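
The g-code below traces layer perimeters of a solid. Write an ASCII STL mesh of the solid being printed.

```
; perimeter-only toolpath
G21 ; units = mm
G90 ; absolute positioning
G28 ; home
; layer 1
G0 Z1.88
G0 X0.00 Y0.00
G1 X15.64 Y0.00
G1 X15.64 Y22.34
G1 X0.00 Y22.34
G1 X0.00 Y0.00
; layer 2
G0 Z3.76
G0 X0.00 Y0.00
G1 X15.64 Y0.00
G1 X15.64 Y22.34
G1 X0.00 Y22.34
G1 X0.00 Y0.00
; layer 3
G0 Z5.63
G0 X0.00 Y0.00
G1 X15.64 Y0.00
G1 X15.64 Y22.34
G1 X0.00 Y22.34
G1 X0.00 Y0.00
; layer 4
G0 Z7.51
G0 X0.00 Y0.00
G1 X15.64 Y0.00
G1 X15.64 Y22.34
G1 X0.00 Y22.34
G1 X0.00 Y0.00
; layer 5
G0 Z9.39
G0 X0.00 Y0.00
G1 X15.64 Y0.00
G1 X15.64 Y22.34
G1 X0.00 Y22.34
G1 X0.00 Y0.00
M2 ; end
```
solid part
  facet normal 0.0000 0.0000 -1.0000
    outer loop
      vertex 15.64 22.34 0.00
      vertex 15.64 0.00 0.00
      vertex 0.00 0.00 0.00
    endloop
  endfacet
  facet normal 0.0000 0.0000 -1.0000
    outer loop
      vertex 0.00 22.34 0.00
      vertex 15.64 22.34 0.00
      vertex 0.00 0.00 0.00
    endloop
  endfacet
  facet normal 0.0000 0.0000 1.0000
    outer loop
      vertex 0.00 0.00 9.39
      vertex 15.64 0.00 9.39
      vertex 15.64 22.34 9.39
    endloop
  endfacet
  facet normal 0.0000 0.0000 1.0000
    outer loop
      vertex 0.00 0.00 9.39
      vertex 15.64 22.34 9.39
      vertex 0.00 22.34 9.39
    endloop
  endfacet
  facet normal 0.0000 -1.0000 0.0000
    outer loop
      vertex 0.00 0.00 0.00
      vertex 15.64 0.00 0.00
      vertex 15.64 0.00 9.39
    endloop
  endfacet
  facet normal 0.0000 -1.0000 0.0000
    outer loop
      vertex 0.00 0.00 0.00
      vertex 15.64 0.00 9.39
      vertex 0.00 0.00 9.39
    endloop
  endfacet
  facet normal 0.0000 1.0000 0.0000
    outer loop
      vertex 15.64 22.34 9.39
      vertex 15.64 22.34 0.00
      vertex 0.00 22.34 0.00
    endloop
  endfacet
  facet normal 0.0000 1.0000 0.0000
    outer loop
      vertex 0.00 22.34 9.39
      vertex 15.64 22.34 9.39
      vertex 0.00 22.34 0.00
    endloop
  endfacet
  facet normal -1.0000 0.0000 0.0000
    outer loop
      vertex 0.00 22.34 9.39
      vertex 0.00 22.34 0.00
      vertex 0.00 0.00 0.00
    endloop
  endfacet
  facet normal -1.0000 0.0000 0.0000
    outer loop
      vertex 0.00 0.00 9.39
      vertex 0.00 22.34 9.39
      vertex 0.00 0.00 0.00
    endloop
  endfacet
  facet normal 1.0000 0.0000 0.0000
    outer loop
      vertex 15.64 0.00 0.00
      vertex 15.64 22.34 0.00
      vertex 15.64 22.34 9.39
    endloop
  endfacet
  facet normal 1.0000 0.0000 0.0000
    outer loop
      vertex 15.64 0.00 0.00
      vertex 15.64 22.34 9.39
      vertex 15.64 0.00 9.39
    endloop
  endfacet
endsolid part

The G0 Z moves step by Δz≈1.88 mm. Every layer's G1 loop is the same polygon, so the solid is a straight extrusion of it from z=0 to z≈9.39. Closing with flat bottom and top caps and triangulating gives 12 facets — a rectangular box, roughly 15.6 × 22.3 mm footprint and 9.39 mm tall.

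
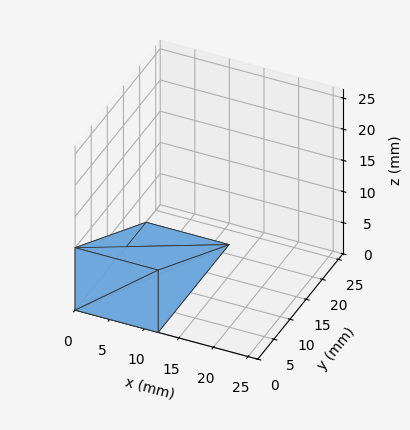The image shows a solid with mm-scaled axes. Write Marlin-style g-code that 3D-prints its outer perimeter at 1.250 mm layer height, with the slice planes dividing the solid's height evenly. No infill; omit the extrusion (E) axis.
Reading the render: the shape is a wedge (ramp): 12 × 22 mm base, rising to 10 mm along the y=0 edge and sloping linearly to z=0 at y=22 (dimensions read to the nearest mm from the axis ticks). For the g-code, the solid's height is divided into equal slices at the stated Δz and each level perimeter traced with G1 moves after a G0 lift.

; perimeter-only toolpath
G21 ; units = mm
G90 ; absolute positioning
G28 ; home
; layer 1
G0 Z1.250
G0 X0.000 Y0.000
G1 X12.000 Y0.000
G1 X12.000 Y19.250
G1 X0.000 Y19.250
G1 X0.000 Y0.000
; layer 2
G0 Z2.500
G0 X0.000 Y0.000
G1 X12.000 Y0.000
G1 X12.000 Y16.500
G1 X0.000 Y16.500
G1 X0.000 Y0.000
; layer 3
G0 Z3.750
G0 X0.000 Y0.000
G1 X12.000 Y0.000
G1 X12.000 Y13.750
G1 X0.000 Y13.750
G1 X0.000 Y0.000
; layer 4
G0 Z5.000
G0 X0.000 Y0.000
G1 X12.000 Y0.000
G1 X12.000 Y11.000
G1 X0.000 Y11.000
G1 X0.000 Y0.000
; layer 5
G0 Z6.250
G0 X0.000 Y0.000
G1 X12.000 Y0.000
G1 X12.000 Y8.250
G1 X0.000 Y8.250
G1 X0.000 Y0.000
; layer 6
G0 Z7.500
G0 X0.000 Y0.000
G1 X12.000 Y0.000
G1 X12.000 Y5.500
G1 X0.000 Y5.500
G1 X0.000 Y0.000
; layer 7
G0 Z8.750
G0 X0.000 Y0.000
G1 X12.000 Y0.000
G1 X12.000 Y2.750
G1 X0.000 Y2.750
G1 X0.000 Y0.000
M2 ; end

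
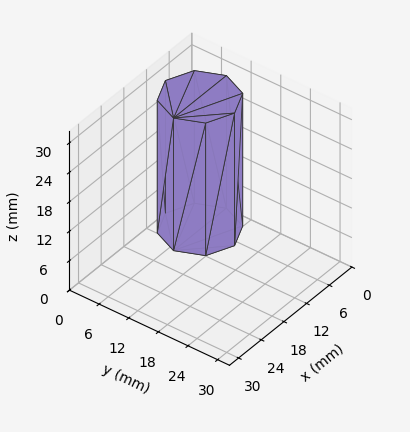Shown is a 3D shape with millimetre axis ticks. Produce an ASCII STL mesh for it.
Reading the render: the shape is a regular 8-sided prism (a cylinder approximated with 8 flat sides), circumscribed radius ≈ 7 mm, height ≈ 27 mm (dimensions read to the nearest mm from the axis ticks). For the STL, each face is triangulated and given an outward normal.

solid part
  facet normal 0.0000 0.0000 -1.0000
    outer loop
      vertex 7.0 14.0 0.0
      vertex 11.9 11.9 0.0
      vertex 14.0 7.0 0.0
    endloop
  endfacet
  facet normal 0.0000 0.0000 -1.0000
    outer loop
      vertex 2.1 11.9 0.0
      vertex 7.0 14.0 0.0
      vertex 14.0 7.0 0.0
    endloop
  endfacet
  facet normal 0.0000 0.0000 -1.0000
    outer loop
      vertex 0.0 7.0 0.0
      vertex 2.1 11.9 0.0
      vertex 14.0 7.0 0.0
    endloop
  endfacet
  facet normal 0.0000 0.0000 -1.0000
    outer loop
      vertex 2.1 2.1 0.0
      vertex 0.0 7.0 0.0
      vertex 14.0 7.0 0.0
    endloop
  endfacet
  facet normal 0.0000 0.0000 -1.0000
    outer loop
      vertex 7.0 0.0 0.0
      vertex 2.1 2.1 0.0
      vertex 14.0 7.0 0.0
    endloop
  endfacet
  facet normal 0.0000 0.0000 -1.0000
    outer loop
      vertex 11.9 2.1 0.0
      vertex 7.0 0.0 0.0
      vertex 14.0 7.0 0.0
    endloop
  endfacet
  facet normal 0.0000 0.0000 1.0000
    outer loop
      vertex 14.0 7.0 27.0
      vertex 11.9 11.9 27.0
      vertex 7.0 14.0 27.0
    endloop
  endfacet
  facet normal 0.0000 0.0000 1.0000
    outer loop
      vertex 14.0 7.0 27.0
      vertex 7.0 14.0 27.0
      vertex 2.1 11.9 27.0
    endloop
  endfacet
  facet normal 0.0000 0.0000 1.0000
    outer loop
      vertex 14.0 7.0 27.0
      vertex 2.1 11.9 27.0
      vertex 0.0 7.0 27.0
    endloop
  endfacet
  facet normal 0.0000 0.0000 1.0000
    outer loop
      vertex 14.0 7.0 27.0
      vertex 0.0 7.0 27.0
      vertex 2.1 2.1 27.0
    endloop
  endfacet
  facet normal 0.0000 0.0000 1.0000
    outer loop
      vertex 14.0 7.0 27.0
      vertex 2.1 2.1 27.0
      vertex 7.0 0.0 27.0
    endloop
  endfacet
  facet normal 0.0000 0.0000 1.0000
    outer loop
      vertex 14.0 7.0 27.0
      vertex 7.0 0.0 27.0
      vertex 11.9 2.1 27.0
    endloop
  endfacet
  facet normal 0.9191 0.3939 0.0000
    outer loop
      vertex 14.0 7.0 0.0
      vertex 11.9 11.9 0.0
      vertex 11.9 11.9 27.0
    endloop
  endfacet
  facet normal 0.9191 0.3939 0.0000
    outer loop
      vertex 14.0 7.0 0.0
      vertex 11.9 11.9 27.0
      vertex 14.0 7.0 27.0
    endloop
  endfacet
  facet normal 0.3939 0.9191 0.0000
    outer loop
      vertex 11.9 11.9 0.0
      vertex 7.0 14.0 0.0
      vertex 7.0 14.0 27.0
    endloop
  endfacet
  facet normal 0.3939 0.9191 0.0000
    outer loop
      vertex 11.9 11.9 0.0
      vertex 7.0 14.0 27.0
      vertex 11.9 11.9 27.0
    endloop
  endfacet
  facet normal -0.3939 0.9191 0.0000
    outer loop
      vertex 7.0 14.0 0.0
      vertex 2.1 11.9 0.0
      vertex 2.1 11.9 27.0
    endloop
  endfacet
  facet normal -0.3939 0.9191 0.0000
    outer loop
      vertex 7.0 14.0 0.0
      vertex 2.1 11.9 27.0
      vertex 7.0 14.0 27.0
    endloop
  endfacet
  facet normal -0.9191 0.3939 0.0000
    outer loop
      vertex 2.1 11.9 0.0
      vertex 0.0 7.0 0.0
      vertex 0.0 7.0 27.0
    endloop
  endfacet
  facet normal -0.9191 0.3939 0.0000
    outer loop
      vertex 2.1 11.9 0.0
      vertex 0.0 7.0 27.0
      vertex 2.1 11.9 27.0
    endloop
  endfacet
  facet normal -0.9191 -0.3939 0.0000
    outer loop
      vertex 0.0 7.0 0.0
      vertex 2.1 2.1 0.0
      vertex 2.1 2.1 27.0
    endloop
  endfacet
  facet normal -0.9191 -0.3939 0.0000
    outer loop
      vertex 0.0 7.0 0.0
      vertex 2.1 2.1 27.0
      vertex 0.0 7.0 27.0
    endloop
  endfacet
  facet normal -0.3939 -0.9191 0.0000
    outer loop
      vertex 2.1 2.1 0.0
      vertex 7.0 0.0 0.0
      vertex 7.0 0.0 27.0
    endloop
  endfacet
  facet normal -0.3939 -0.9191 0.0000
    outer loop
      vertex 2.1 2.1 0.0
      vertex 7.0 0.0 27.0
      vertex 2.1 2.1 27.0
    endloop
  endfacet
  facet normal 0.3939 -0.9191 0.0000
    outer loop
      vertex 7.0 0.0 0.0
      vertex 11.9 2.1 0.0
      vertex 11.9 2.1 27.0
    endloop
  endfacet
  facet normal 0.3939 -0.9191 0.0000
    outer loop
      vertex 7.0 0.0 0.0
      vertex 11.9 2.1 27.0
      vertex 7.0 0.0 27.0
    endloop
  endfacet
  facet normal 0.9191 -0.3939 0.0000
    outer loop
      vertex 11.9 2.1 0.0
      vertex 14.0 7.0 0.0
      vertex 14.0 7.0 27.0
    endloop
  endfacet
  facet normal 0.9191 -0.3939 0.0000
    outer loop
      vertex 11.9 2.1 0.0
      vertex 14.0 7.0 27.0
      vertex 11.9 2.1 27.0
    endloop
  endfacet
endsolid part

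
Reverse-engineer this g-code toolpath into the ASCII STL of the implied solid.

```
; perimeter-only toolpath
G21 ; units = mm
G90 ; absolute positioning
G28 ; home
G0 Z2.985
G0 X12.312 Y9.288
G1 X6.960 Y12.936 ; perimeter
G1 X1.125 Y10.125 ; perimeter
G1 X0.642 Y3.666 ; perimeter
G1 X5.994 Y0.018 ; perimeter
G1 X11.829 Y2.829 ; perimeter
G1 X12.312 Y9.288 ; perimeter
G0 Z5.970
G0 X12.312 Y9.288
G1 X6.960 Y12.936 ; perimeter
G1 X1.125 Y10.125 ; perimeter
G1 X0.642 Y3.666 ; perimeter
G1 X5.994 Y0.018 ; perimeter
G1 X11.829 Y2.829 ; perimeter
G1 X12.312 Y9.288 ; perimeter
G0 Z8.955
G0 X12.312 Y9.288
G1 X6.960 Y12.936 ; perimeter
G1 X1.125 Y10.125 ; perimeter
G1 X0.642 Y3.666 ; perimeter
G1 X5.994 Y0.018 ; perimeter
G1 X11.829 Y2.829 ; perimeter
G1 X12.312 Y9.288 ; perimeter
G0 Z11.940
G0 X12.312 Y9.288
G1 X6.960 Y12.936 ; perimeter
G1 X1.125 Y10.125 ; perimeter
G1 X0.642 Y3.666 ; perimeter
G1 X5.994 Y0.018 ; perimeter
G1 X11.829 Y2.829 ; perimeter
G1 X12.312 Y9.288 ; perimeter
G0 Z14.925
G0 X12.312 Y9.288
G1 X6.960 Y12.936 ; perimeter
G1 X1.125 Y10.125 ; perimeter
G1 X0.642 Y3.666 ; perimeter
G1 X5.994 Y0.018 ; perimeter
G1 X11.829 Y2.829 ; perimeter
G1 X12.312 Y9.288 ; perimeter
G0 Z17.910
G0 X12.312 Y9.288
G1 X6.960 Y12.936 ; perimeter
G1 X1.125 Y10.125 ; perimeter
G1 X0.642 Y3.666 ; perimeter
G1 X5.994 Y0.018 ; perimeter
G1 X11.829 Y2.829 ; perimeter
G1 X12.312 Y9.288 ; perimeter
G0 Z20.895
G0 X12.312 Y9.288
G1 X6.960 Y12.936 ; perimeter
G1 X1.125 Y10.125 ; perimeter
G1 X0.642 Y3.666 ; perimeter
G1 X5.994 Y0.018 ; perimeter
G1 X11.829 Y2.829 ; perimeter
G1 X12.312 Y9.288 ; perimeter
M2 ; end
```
solid part
  facet normal 0.0000 0.0000 -1.0000
    outer loop
      vertex 1.125 10.125 0.000
      vertex 6.960 12.936 0.000
      vertex 12.312 9.288 0.000
    endloop
  endfacet
  facet normal 0.0000 0.0000 -1.0000
    outer loop
      vertex 0.642 3.666 0.000
      vertex 1.125 10.125 0.000
      vertex 12.312 9.288 0.000
    endloop
  endfacet
  facet normal 0.0000 0.0000 -1.0000
    outer loop
      vertex 5.994 0.018 0.000
      vertex 0.642 3.666 0.000
      vertex 12.312 9.288 0.000
    endloop
  endfacet
  facet normal 0.0000 0.0000 -1.0000
    outer loop
      vertex 11.829 2.829 0.000
      vertex 5.994 0.018 0.000
      vertex 12.312 9.288 0.000
    endloop
  endfacet
  facet normal 0.0000 0.0000 1.0000
    outer loop
      vertex 12.312 9.288 20.895
      vertex 6.960 12.936 20.895
      vertex 1.125 10.125 20.895
    endloop
  endfacet
  facet normal 0.0000 0.0000 1.0000
    outer loop
      vertex 12.312 9.288 20.895
      vertex 1.125 10.125 20.895
      vertex 0.642 3.666 20.895
    endloop
  endfacet
  facet normal 0.0000 0.0000 1.0000
    outer loop
      vertex 12.312 9.288 20.895
      vertex 0.642 3.666 20.895
      vertex 5.994 0.018 20.895
    endloop
  endfacet
  facet normal 0.0000 0.0000 1.0000
    outer loop
      vertex 12.312 9.288 20.895
      vertex 5.994 0.018 20.895
      vertex 11.829 2.829 20.895
    endloop
  endfacet
  facet normal 0.5632 0.8263 0.0000
    outer loop
      vertex 12.312 9.288 0.000
      vertex 6.960 12.936 0.000
      vertex 6.960 12.936 20.895
    endloop
  endfacet
  facet normal 0.5632 0.8263 0.0000
    outer loop
      vertex 12.312 9.288 0.000
      vertex 6.960 12.936 20.895
      vertex 12.312 9.288 20.895
    endloop
  endfacet
  facet normal -0.4340 0.9009 0.0000
    outer loop
      vertex 6.960 12.936 0.000
      vertex 1.125 10.125 0.000
      vertex 1.125 10.125 20.895
    endloop
  endfacet
  facet normal -0.4340 0.9009 0.0000
    outer loop
      vertex 6.960 12.936 0.000
      vertex 1.125 10.125 20.895
      vertex 6.960 12.936 20.895
    endloop
  endfacet
  facet normal -0.9972 0.0746 0.0000
    outer loop
      vertex 1.125 10.125 0.000
      vertex 0.642 3.666 0.000
      vertex 0.642 3.666 20.895
    endloop
  endfacet
  facet normal -0.9972 0.0746 0.0000
    outer loop
      vertex 1.125 10.125 0.000
      vertex 0.642 3.666 20.895
      vertex 1.125 10.125 20.895
    endloop
  endfacet
  facet normal -0.5632 -0.8263 0.0000
    outer loop
      vertex 0.642 3.666 0.000
      vertex 5.994 0.018 0.000
      vertex 5.994 0.018 20.895
    endloop
  endfacet
  facet normal -0.5632 -0.8263 0.0000
    outer loop
      vertex 0.642 3.666 0.000
      vertex 5.994 0.018 20.895
      vertex 0.642 3.666 20.895
    endloop
  endfacet
  facet normal 0.4340 -0.9009 0.0000
    outer loop
      vertex 5.994 0.018 0.000
      vertex 11.829 2.829 0.000
      vertex 11.829 2.829 20.895
    endloop
  endfacet
  facet normal 0.4340 -0.9009 0.0000
    outer loop
      vertex 5.994 0.018 0.000
      vertex 11.829 2.829 20.895
      vertex 5.994 0.018 20.895
    endloop
  endfacet
  facet normal 0.9972 -0.0746 0.0000
    outer loop
      vertex 11.829 2.829 0.000
      vertex 12.312 9.288 0.000
      vertex 12.312 9.288 20.895
    endloop
  endfacet
  facet normal 0.9972 -0.0746 0.0000
    outer loop
      vertex 11.829 2.829 0.000
      vertex 12.312 9.288 20.895
      vertex 11.829 2.829 20.895
    endloop
  endfacet
endsolid part

The G0 Z moves step by Δz≈2.985 mm. Every layer's G1 loop is the same polygon, so the solid is a straight extrusion of it from z=0 to z≈20.9. Closing with flat bottom and top caps and triangulating gives 20 facets — a regular 6-sided prism (a cylinder approximated with 6 flat sides), circumscribed radius ≈ 6.48 mm, height ≈ 20.9 mm.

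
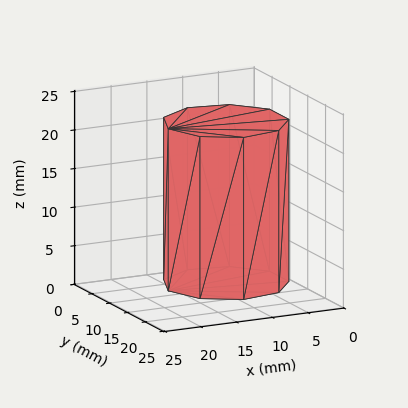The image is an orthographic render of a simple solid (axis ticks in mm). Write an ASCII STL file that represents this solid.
Reading the render: the shape is a regular 9-sided prism (a cylinder approximated with 9 flat sides), circumscribed radius ≈ 8 mm, height ≈ 21 mm (dimensions read to the nearest mm from the axis ticks). For the STL, each face is triangulated and given an outward normal.

solid part
  facet normal 0.0000 0.0000 -1.0000
    outer loop
      vertex 9.4 15.9 0.0
      vertex 14.1 13.1 0.0
      vertex 16.0 8.0 0.0
    endloop
  endfacet
  facet normal 0.0000 0.0000 -1.0000
    outer loop
      vertex 4.0 14.9 0.0
      vertex 9.4 15.9 0.0
      vertex 16.0 8.0 0.0
    endloop
  endfacet
  facet normal 0.0000 0.0000 -1.0000
    outer loop
      vertex 0.5 10.7 0.0
      vertex 4.0 14.9 0.0
      vertex 16.0 8.0 0.0
    endloop
  endfacet
  facet normal 0.0000 0.0000 -1.0000
    outer loop
      vertex 0.5 5.3 0.0
      vertex 0.5 10.7 0.0
      vertex 16.0 8.0 0.0
    endloop
  endfacet
  facet normal 0.0000 0.0000 -1.0000
    outer loop
      vertex 4.0 1.1 0.0
      vertex 0.5 5.3 0.0
      vertex 16.0 8.0 0.0
    endloop
  endfacet
  facet normal 0.0000 0.0000 -1.0000
    outer loop
      vertex 9.4 0.1 0.0
      vertex 4.0 1.1 0.0
      vertex 16.0 8.0 0.0
    endloop
  endfacet
  facet normal 0.0000 0.0000 -1.0000
    outer loop
      vertex 14.1 2.9 0.0
      vertex 9.4 0.1 0.0
      vertex 16.0 8.0 0.0
    endloop
  endfacet
  facet normal 0.0000 0.0000 1.0000
    outer loop
      vertex 16.0 8.0 21.0
      vertex 14.1 13.1 21.0
      vertex 9.4 15.9 21.0
    endloop
  endfacet
  facet normal 0.0000 0.0000 1.0000
    outer loop
      vertex 16.0 8.0 21.0
      vertex 9.4 15.9 21.0
      vertex 4.0 14.9 21.0
    endloop
  endfacet
  facet normal 0.0000 0.0000 1.0000
    outer loop
      vertex 16.0 8.0 21.0
      vertex 4.0 14.9 21.0
      vertex 0.5 10.7 21.0
    endloop
  endfacet
  facet normal 0.0000 0.0000 1.0000
    outer loop
      vertex 16.0 8.0 21.0
      vertex 0.5 10.7 21.0
      vertex 0.5 5.3 21.0
    endloop
  endfacet
  facet normal 0.0000 0.0000 1.0000
    outer loop
      vertex 16.0 8.0 21.0
      vertex 0.5 5.3 21.0
      vertex 4.0 1.1 21.0
    endloop
  endfacet
  facet normal 0.0000 0.0000 1.0000
    outer loop
      vertex 16.0 8.0 21.0
      vertex 4.0 1.1 21.0
      vertex 9.4 0.1 21.0
    endloop
  endfacet
  facet normal 0.0000 0.0000 1.0000
    outer loop
      vertex 16.0 8.0 21.0
      vertex 9.4 0.1 21.0
      vertex 14.1 2.9 21.0
    endloop
  endfacet
  facet normal 0.9371 0.3491 0.0000
    outer loop
      vertex 16.0 8.0 0.0
      vertex 14.1 13.1 0.0
      vertex 14.1 13.1 21.0
    endloop
  endfacet
  facet normal 0.9371 0.3491 0.0000
    outer loop
      vertex 16.0 8.0 0.0
      vertex 14.1 13.1 21.0
      vertex 16.0 8.0 21.0
    endloop
  endfacet
  facet normal 0.5118 0.8591 0.0000
    outer loop
      vertex 14.1 13.1 0.0
      vertex 9.4 15.9 0.0
      vertex 9.4 15.9 21.0
    endloop
  endfacet
  facet normal 0.5118 0.8591 0.0000
    outer loop
      vertex 14.1 13.1 0.0
      vertex 9.4 15.9 21.0
      vertex 14.1 13.1 21.0
    endloop
  endfacet
  facet normal -0.1821 0.9833 0.0000
    outer loop
      vertex 9.4 15.9 0.0
      vertex 4.0 14.9 0.0
      vertex 4.0 14.9 21.0
    endloop
  endfacet
  facet normal -0.1821 0.9833 0.0000
    outer loop
      vertex 9.4 15.9 0.0
      vertex 4.0 14.9 21.0
      vertex 9.4 15.9 21.0
    endloop
  endfacet
  facet normal -0.7682 0.6402 0.0000
    outer loop
      vertex 4.0 14.9 0.0
      vertex 0.5 10.7 0.0
      vertex 0.5 10.7 21.0
    endloop
  endfacet
  facet normal -0.7682 0.6402 0.0000
    outer loop
      vertex 4.0 14.9 0.0
      vertex 0.5 10.7 21.0
      vertex 4.0 14.9 21.0
    endloop
  endfacet
  facet normal -1.0000 0.0000 0.0000
    outer loop
      vertex 0.5 10.7 0.0
      vertex 0.5 5.3 0.0
      vertex 0.5 5.3 21.0
    endloop
  endfacet
  facet normal -1.0000 0.0000 0.0000
    outer loop
      vertex 0.5 10.7 0.0
      vertex 0.5 5.3 21.0
      vertex 0.5 10.7 21.0
    endloop
  endfacet
  facet normal -0.7682 -0.6402 0.0000
    outer loop
      vertex 0.5 5.3 0.0
      vertex 4.0 1.1 0.0
      vertex 4.0 1.1 21.0
    endloop
  endfacet
  facet normal -0.7682 -0.6402 0.0000
    outer loop
      vertex 0.5 5.3 0.0
      vertex 4.0 1.1 21.0
      vertex 0.5 5.3 21.0
    endloop
  endfacet
  facet normal -0.1821 -0.9833 0.0000
    outer loop
      vertex 4.0 1.1 0.0
      vertex 9.4 0.1 0.0
      vertex 9.4 0.1 21.0
    endloop
  endfacet
  facet normal -0.1821 -0.9833 0.0000
    outer loop
      vertex 4.0 1.1 0.0
      vertex 9.4 0.1 21.0
      vertex 4.0 1.1 21.0
    endloop
  endfacet
  facet normal 0.5118 -0.8591 0.0000
    outer loop
      vertex 9.4 0.1 0.0
      vertex 14.1 2.9 0.0
      vertex 14.1 2.9 21.0
    endloop
  endfacet
  facet normal 0.5118 -0.8591 0.0000
    outer loop
      vertex 9.4 0.1 0.0
      vertex 14.1 2.9 21.0
      vertex 9.4 0.1 21.0
    endloop
  endfacet
  facet normal 0.9371 -0.3491 0.0000
    outer loop
      vertex 14.1 2.9 0.0
      vertex 16.0 8.0 0.0
      vertex 16.0 8.0 21.0
    endloop
  endfacet
  facet normal 0.9371 -0.3491 0.0000
    outer loop
      vertex 14.1 2.9 0.0
      vertex 16.0 8.0 21.0
      vertex 14.1 2.9 21.0
    endloop
  endfacet
endsolid part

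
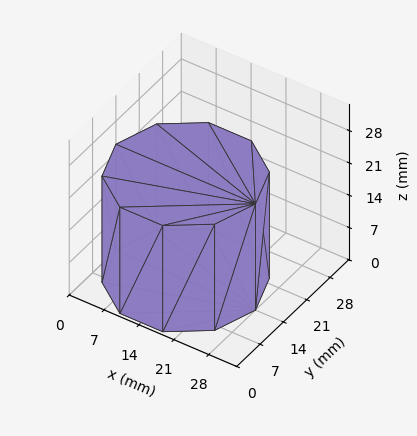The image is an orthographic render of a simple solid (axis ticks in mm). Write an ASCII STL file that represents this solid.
Reading the render: the shape is a regular 10-sided prism (a cylinder approximated with 10 flat sides), circumscribed radius ≈ 14 mm, height ≈ 23 mm (dimensions read to the nearest mm from the axis ticks). For the STL, each face is triangulated and given an outward normal.

solid part
  facet normal 0.0000 0.0000 -1.0000
    outer loop
      vertex 18.3 27.3 0.0
      vertex 25.3 22.2 0.0
      vertex 28.0 14.0 0.0
    endloop
  endfacet
  facet normal 0.0000 0.0000 -1.0000
    outer loop
      vertex 9.7 27.3 0.0
      vertex 18.3 27.3 0.0
      vertex 28.0 14.0 0.0
    endloop
  endfacet
  facet normal 0.0000 0.0000 -1.0000
    outer loop
      vertex 2.7 22.2 0.0
      vertex 9.7 27.3 0.0
      vertex 28.0 14.0 0.0
    endloop
  endfacet
  facet normal 0.0000 0.0000 -1.0000
    outer loop
      vertex 0.0 14.0 0.0
      vertex 2.7 22.2 0.0
      vertex 28.0 14.0 0.0
    endloop
  endfacet
  facet normal 0.0000 0.0000 -1.0000
    outer loop
      vertex 2.7 5.8 0.0
      vertex 0.0 14.0 0.0
      vertex 28.0 14.0 0.0
    endloop
  endfacet
  facet normal 0.0000 0.0000 -1.0000
    outer loop
      vertex 9.7 0.7 0.0
      vertex 2.7 5.8 0.0
      vertex 28.0 14.0 0.0
    endloop
  endfacet
  facet normal 0.0000 0.0000 -1.0000
    outer loop
      vertex 18.3 0.7 0.0
      vertex 9.7 0.7 0.0
      vertex 28.0 14.0 0.0
    endloop
  endfacet
  facet normal 0.0000 0.0000 -1.0000
    outer loop
      vertex 25.3 5.8 0.0
      vertex 18.3 0.7 0.0
      vertex 28.0 14.0 0.0
    endloop
  endfacet
  facet normal 0.0000 0.0000 1.0000
    outer loop
      vertex 28.0 14.0 23.0
      vertex 25.3 22.2 23.0
      vertex 18.3 27.3 23.0
    endloop
  endfacet
  facet normal 0.0000 0.0000 1.0000
    outer loop
      vertex 28.0 14.0 23.0
      vertex 18.3 27.3 23.0
      vertex 9.7 27.3 23.0
    endloop
  endfacet
  facet normal 0.0000 0.0000 1.0000
    outer loop
      vertex 28.0 14.0 23.0
      vertex 9.7 27.3 23.0
      vertex 2.7 22.2 23.0
    endloop
  endfacet
  facet normal 0.0000 0.0000 1.0000
    outer loop
      vertex 28.0 14.0 23.0
      vertex 2.7 22.2 23.0
      vertex 0.0 14.0 23.0
    endloop
  endfacet
  facet normal 0.0000 0.0000 1.0000
    outer loop
      vertex 28.0 14.0 23.0
      vertex 0.0 14.0 23.0
      vertex 2.7 5.8 23.0
    endloop
  endfacet
  facet normal 0.0000 0.0000 1.0000
    outer loop
      vertex 28.0 14.0 23.0
      vertex 2.7 5.8 23.0
      vertex 9.7 0.7 23.0
    endloop
  endfacet
  facet normal 0.0000 0.0000 1.0000
    outer loop
      vertex 28.0 14.0 23.0
      vertex 9.7 0.7 23.0
      vertex 18.3 0.7 23.0
    endloop
  endfacet
  facet normal 0.0000 0.0000 1.0000
    outer loop
      vertex 28.0 14.0 23.0
      vertex 18.3 0.7 23.0
      vertex 25.3 5.8 23.0
    endloop
  endfacet
  facet normal 0.9498 0.3128 0.0000
    outer loop
      vertex 28.0 14.0 0.0
      vertex 25.3 22.2 0.0
      vertex 25.3 22.2 23.0
    endloop
  endfacet
  facet normal 0.9498 0.3128 0.0000
    outer loop
      vertex 28.0 14.0 0.0
      vertex 25.3 22.2 23.0
      vertex 28.0 14.0 23.0
    endloop
  endfacet
  facet normal 0.5889 0.8082 0.0000
    outer loop
      vertex 25.3 22.2 0.0
      vertex 18.3 27.3 0.0
      vertex 18.3 27.3 23.0
    endloop
  endfacet
  facet normal 0.5889 0.8082 0.0000
    outer loop
      vertex 25.3 22.2 0.0
      vertex 18.3 27.3 23.0
      vertex 25.3 22.2 23.0
    endloop
  endfacet
  facet normal 0.0000 1.0000 0.0000
    outer loop
      vertex 18.3 27.3 0.0
      vertex 9.7 27.3 0.0
      vertex 9.7 27.3 23.0
    endloop
  endfacet
  facet normal 0.0000 1.0000 0.0000
    outer loop
      vertex 18.3 27.3 0.0
      vertex 9.7 27.3 23.0
      vertex 18.3 27.3 23.0
    endloop
  endfacet
  facet normal -0.5889 0.8082 0.0000
    outer loop
      vertex 9.7 27.3 0.0
      vertex 2.7 22.2 0.0
      vertex 2.7 22.2 23.0
    endloop
  endfacet
  facet normal -0.5889 0.8082 0.0000
    outer loop
      vertex 9.7 27.3 0.0
      vertex 2.7 22.2 23.0
      vertex 9.7 27.3 23.0
    endloop
  endfacet
  facet normal -0.9498 0.3128 0.0000
    outer loop
      vertex 2.7 22.2 0.0
      vertex 0.0 14.0 0.0
      vertex 0.0 14.0 23.0
    endloop
  endfacet
  facet normal -0.9498 0.3128 0.0000
    outer loop
      vertex 2.7 22.2 0.0
      vertex 0.0 14.0 23.0
      vertex 2.7 22.2 23.0
    endloop
  endfacet
  facet normal -0.9498 -0.3128 0.0000
    outer loop
      vertex 0.0 14.0 0.0
      vertex 2.7 5.8 0.0
      vertex 2.7 5.8 23.0
    endloop
  endfacet
  facet normal -0.9498 -0.3128 0.0000
    outer loop
      vertex 0.0 14.0 0.0
      vertex 2.7 5.8 23.0
      vertex 0.0 14.0 23.0
    endloop
  endfacet
  facet normal -0.5889 -0.8082 0.0000
    outer loop
      vertex 2.7 5.8 0.0
      vertex 9.7 0.7 0.0
      vertex 9.7 0.7 23.0
    endloop
  endfacet
  facet normal -0.5889 -0.8082 0.0000
    outer loop
      vertex 2.7 5.8 0.0
      vertex 9.7 0.7 23.0
      vertex 2.7 5.8 23.0
    endloop
  endfacet
  facet normal 0.0000 -1.0000 0.0000
    outer loop
      vertex 9.7 0.7 0.0
      vertex 18.3 0.7 0.0
      vertex 18.3 0.7 23.0
    endloop
  endfacet
  facet normal 0.0000 -1.0000 0.0000
    outer loop
      vertex 9.7 0.7 0.0
      vertex 18.3 0.7 23.0
      vertex 9.7 0.7 23.0
    endloop
  endfacet
  facet normal 0.5889 -0.8082 0.0000
    outer loop
      vertex 18.3 0.7 0.0
      vertex 25.3 5.8 0.0
      vertex 25.3 5.8 23.0
    endloop
  endfacet
  facet normal 0.5889 -0.8082 0.0000
    outer loop
      vertex 18.3 0.7 0.0
      vertex 25.3 5.8 23.0
      vertex 18.3 0.7 23.0
    endloop
  endfacet
  facet normal 0.9498 -0.3128 0.0000
    outer loop
      vertex 25.3 5.8 0.0
      vertex 28.0 14.0 0.0
      vertex 28.0 14.0 23.0
    endloop
  endfacet
  facet normal 0.9498 -0.3128 0.0000
    outer loop
      vertex 25.3 5.8 0.0
      vertex 28.0 14.0 23.0
      vertex 25.3 5.8 23.0
    endloop
  endfacet
endsolid part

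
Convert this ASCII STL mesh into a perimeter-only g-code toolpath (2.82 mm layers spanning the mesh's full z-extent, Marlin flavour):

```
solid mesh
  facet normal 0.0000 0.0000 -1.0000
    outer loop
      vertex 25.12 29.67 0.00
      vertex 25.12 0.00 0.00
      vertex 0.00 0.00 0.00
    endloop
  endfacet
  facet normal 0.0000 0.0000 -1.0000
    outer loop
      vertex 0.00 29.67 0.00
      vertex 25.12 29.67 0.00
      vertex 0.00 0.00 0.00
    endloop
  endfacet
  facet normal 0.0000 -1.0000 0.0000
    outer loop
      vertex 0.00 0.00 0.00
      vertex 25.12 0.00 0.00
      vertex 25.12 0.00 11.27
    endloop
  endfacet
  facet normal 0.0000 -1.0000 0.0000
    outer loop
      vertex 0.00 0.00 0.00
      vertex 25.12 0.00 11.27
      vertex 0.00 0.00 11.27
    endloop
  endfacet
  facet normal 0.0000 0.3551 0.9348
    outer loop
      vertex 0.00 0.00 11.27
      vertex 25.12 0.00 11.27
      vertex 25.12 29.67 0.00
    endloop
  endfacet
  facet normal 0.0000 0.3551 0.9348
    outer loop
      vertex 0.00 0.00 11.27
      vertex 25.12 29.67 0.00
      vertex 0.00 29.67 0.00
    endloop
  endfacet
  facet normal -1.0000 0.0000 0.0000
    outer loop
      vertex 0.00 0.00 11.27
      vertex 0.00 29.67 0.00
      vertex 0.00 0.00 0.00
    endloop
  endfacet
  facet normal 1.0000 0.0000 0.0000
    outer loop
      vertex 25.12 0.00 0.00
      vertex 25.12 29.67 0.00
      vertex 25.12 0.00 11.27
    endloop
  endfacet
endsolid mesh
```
; perimeter-only toolpath
G21 ; units = mm
G90 ; absolute positioning
G28 ; home
; layer 1
G0 Z2.82
G0 X0.00 Y0.00
G1 X25.12 Y0.00
G1 X25.12 Y22.25
G1 X0.00 Y22.25
G1 X0.00 Y0.00
; layer 2
G0 Z5.63
G0 X0.00 Y0.00
G1 X25.12 Y0.00
G1 X25.12 Y14.84
G1 X0.00 Y14.84
G1 X0.00 Y0.00
; layer 3
G0 Z8.45
G0 X0.00 Y0.00
G1 X25.12 Y0.00
G1 X25.12 Y7.42
G1 X0.00 Y7.42
G1 X0.00 Y0.00
M2 ; end

The solid is a wedge (ramp): 25.1 × 29.7 mm base, rising to 11.3 mm along the y=0 edge and sloping linearly to z=0 at y=29.7. Slicing at Δz = 2.82 mm — 4 equal slices spanning the solid's height, so layer i sits at z = i·h/4 — gives 3 non-empty perimeters. Each is a 4-segment closed polygon; G0 lifts to the layer z and rapids to the start vertex, then G1 traces the edges. The cross-section shrinks linearly with z (the slice at the apex is degenerate and omitted).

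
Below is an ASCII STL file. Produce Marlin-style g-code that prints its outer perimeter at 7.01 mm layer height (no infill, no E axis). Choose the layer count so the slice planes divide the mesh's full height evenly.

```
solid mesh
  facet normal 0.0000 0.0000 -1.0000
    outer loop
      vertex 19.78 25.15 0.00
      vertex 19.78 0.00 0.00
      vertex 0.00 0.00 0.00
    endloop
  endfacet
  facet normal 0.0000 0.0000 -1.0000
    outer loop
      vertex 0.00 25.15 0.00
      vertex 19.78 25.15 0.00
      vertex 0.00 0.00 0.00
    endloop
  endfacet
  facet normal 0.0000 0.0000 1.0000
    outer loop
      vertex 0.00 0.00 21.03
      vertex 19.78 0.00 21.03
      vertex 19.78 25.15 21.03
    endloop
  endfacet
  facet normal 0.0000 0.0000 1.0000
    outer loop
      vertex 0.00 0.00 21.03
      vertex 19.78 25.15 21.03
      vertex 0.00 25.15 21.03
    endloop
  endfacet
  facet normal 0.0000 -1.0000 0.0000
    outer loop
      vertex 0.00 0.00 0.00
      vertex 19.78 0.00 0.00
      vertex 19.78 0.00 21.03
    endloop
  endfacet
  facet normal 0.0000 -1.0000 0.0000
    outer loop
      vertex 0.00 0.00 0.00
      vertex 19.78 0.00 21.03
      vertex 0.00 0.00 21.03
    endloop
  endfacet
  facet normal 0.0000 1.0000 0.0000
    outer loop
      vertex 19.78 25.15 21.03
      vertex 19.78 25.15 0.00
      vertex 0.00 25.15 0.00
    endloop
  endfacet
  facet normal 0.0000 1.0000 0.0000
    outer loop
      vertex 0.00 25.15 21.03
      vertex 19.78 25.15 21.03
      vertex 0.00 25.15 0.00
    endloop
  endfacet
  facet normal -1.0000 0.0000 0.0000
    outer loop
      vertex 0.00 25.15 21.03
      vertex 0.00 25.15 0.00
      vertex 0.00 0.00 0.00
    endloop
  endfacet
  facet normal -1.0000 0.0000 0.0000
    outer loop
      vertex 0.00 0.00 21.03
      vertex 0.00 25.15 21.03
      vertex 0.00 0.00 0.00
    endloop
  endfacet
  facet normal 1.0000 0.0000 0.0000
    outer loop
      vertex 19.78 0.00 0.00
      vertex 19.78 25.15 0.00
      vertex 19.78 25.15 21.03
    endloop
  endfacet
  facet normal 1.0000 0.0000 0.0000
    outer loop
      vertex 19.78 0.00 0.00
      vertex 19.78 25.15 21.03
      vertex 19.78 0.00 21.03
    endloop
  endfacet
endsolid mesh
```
; perimeter-only toolpath
G21 ; units = mm
G90 ; absolute positioning
G28 ; home
; layer 1
G0 Z7.01
G0 X0.00 Y0.00
G1 X19.78 Y0.00
G1 X19.78 Y25.15
G1 X0.00 Y25.15
G1 X0.00 Y0.00
; layer 2
G0 Z14.02
G0 X0.00 Y0.00
G1 X19.78 Y0.00
G1 X19.78 Y25.15
G1 X0.00 Y25.15
G1 X0.00 Y0.00
; layer 3
G0 Z21.03
G0 X0.00 Y0.00
G1 X19.78 Y0.00
G1 X19.78 Y25.15
G1 X0.00 Y25.15
G1 X0.00 Y0.00
M2 ; end

The solid is a rectangular box, roughly 19.8 × 25.1 mm footprint and 21 mm tall. Slicing at Δz = 7.01 mm — 3 equal slices spanning the solid's height, so layer i sits at z = i·h/3 — gives 3 non-empty perimeters. Each is a 4-segment closed polygon; G0 lifts to the layer z and rapids to the start vertex, then G1 traces the edges.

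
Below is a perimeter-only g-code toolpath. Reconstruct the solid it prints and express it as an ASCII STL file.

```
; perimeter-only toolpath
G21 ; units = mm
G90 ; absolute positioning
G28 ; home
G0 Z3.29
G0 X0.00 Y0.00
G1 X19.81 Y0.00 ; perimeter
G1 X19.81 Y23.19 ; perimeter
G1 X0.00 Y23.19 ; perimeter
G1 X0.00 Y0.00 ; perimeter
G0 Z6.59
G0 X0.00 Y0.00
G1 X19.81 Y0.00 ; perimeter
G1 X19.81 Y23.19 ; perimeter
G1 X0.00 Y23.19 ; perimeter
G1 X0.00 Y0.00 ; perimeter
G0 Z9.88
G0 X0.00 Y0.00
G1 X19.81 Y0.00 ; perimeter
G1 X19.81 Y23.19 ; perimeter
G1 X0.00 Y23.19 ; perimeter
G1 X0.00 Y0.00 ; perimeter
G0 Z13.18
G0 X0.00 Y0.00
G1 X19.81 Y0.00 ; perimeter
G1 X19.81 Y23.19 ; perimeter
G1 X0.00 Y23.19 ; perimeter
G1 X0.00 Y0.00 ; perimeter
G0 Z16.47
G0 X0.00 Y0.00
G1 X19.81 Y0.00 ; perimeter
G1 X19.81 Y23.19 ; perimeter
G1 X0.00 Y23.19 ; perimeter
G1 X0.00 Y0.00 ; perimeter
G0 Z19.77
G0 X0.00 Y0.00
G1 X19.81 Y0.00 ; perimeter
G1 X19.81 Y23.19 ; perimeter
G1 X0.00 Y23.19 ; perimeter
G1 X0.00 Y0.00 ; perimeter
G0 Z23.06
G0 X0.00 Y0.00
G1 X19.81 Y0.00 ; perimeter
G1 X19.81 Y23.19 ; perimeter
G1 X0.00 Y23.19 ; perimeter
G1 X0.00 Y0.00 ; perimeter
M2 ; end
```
solid part
  facet normal 0.0000 0.0000 -1.0000
    outer loop
      vertex 19.81 23.19 0.00
      vertex 19.81 0.00 0.00
      vertex 0.00 0.00 0.00
    endloop
  endfacet
  facet normal 0.0000 0.0000 -1.0000
    outer loop
      vertex 0.00 23.19 0.00
      vertex 19.81 23.19 0.00
      vertex 0.00 0.00 0.00
    endloop
  endfacet
  facet normal 0.0000 0.0000 1.0000
    outer loop
      vertex 0.00 0.00 23.06
      vertex 19.81 0.00 23.06
      vertex 19.81 23.19 23.06
    endloop
  endfacet
  facet normal 0.0000 0.0000 1.0000
    outer loop
      vertex 0.00 0.00 23.06
      vertex 19.81 23.19 23.06
      vertex 0.00 23.19 23.06
    endloop
  endfacet
  facet normal 0.0000 -1.0000 0.0000
    outer loop
      vertex 0.00 0.00 0.00
      vertex 19.81 0.00 0.00
      vertex 19.81 0.00 23.06
    endloop
  endfacet
  facet normal 0.0000 -1.0000 0.0000
    outer loop
      vertex 0.00 0.00 0.00
      vertex 19.81 0.00 23.06
      vertex 0.00 0.00 23.06
    endloop
  endfacet
  facet normal 0.0000 1.0000 0.0000
    outer loop
      vertex 19.81 23.19 23.06
      vertex 19.81 23.19 0.00
      vertex 0.00 23.19 0.00
    endloop
  endfacet
  facet normal 0.0000 1.0000 0.0000
    outer loop
      vertex 0.00 23.19 23.06
      vertex 19.81 23.19 23.06
      vertex 0.00 23.19 0.00
    endloop
  endfacet
  facet normal -1.0000 0.0000 0.0000
    outer loop
      vertex 0.00 23.19 23.06
      vertex 0.00 23.19 0.00
      vertex 0.00 0.00 0.00
    endloop
  endfacet
  facet normal -1.0000 0.0000 0.0000
    outer loop
      vertex 0.00 0.00 23.06
      vertex 0.00 23.19 23.06
      vertex 0.00 0.00 0.00
    endloop
  endfacet
  facet normal 1.0000 0.0000 0.0000
    outer loop
      vertex 19.81 0.00 0.00
      vertex 19.81 23.19 0.00
      vertex 19.81 23.19 23.06
    endloop
  endfacet
  facet normal 1.0000 0.0000 0.0000
    outer loop
      vertex 19.81 0.00 0.00
      vertex 19.81 23.19 23.06
      vertex 19.81 0.00 23.06
    endloop
  endfacet
endsolid part

The G0 Z moves step by Δz≈3.29 mm. Every layer's G1 loop is the same polygon, so the solid is a straight extrusion of it from z=0 to z≈23.1. Closing with flat bottom and top caps and triangulating gives 12 facets — a rectangular box, roughly 19.8 × 23.2 mm footprint and 23.1 mm tall.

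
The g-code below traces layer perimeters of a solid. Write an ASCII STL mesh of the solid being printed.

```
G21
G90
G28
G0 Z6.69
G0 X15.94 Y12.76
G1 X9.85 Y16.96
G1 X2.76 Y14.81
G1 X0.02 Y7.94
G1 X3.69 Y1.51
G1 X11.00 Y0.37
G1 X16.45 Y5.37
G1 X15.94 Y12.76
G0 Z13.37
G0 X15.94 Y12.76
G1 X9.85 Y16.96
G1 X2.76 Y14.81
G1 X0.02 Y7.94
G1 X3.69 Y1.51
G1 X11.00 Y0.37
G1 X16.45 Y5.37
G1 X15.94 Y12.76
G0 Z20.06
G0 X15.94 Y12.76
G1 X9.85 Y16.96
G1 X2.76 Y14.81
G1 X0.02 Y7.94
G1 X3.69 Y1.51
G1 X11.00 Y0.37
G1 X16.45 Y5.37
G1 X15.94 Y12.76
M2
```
solid part
  facet normal 0.0000 0.0000 -1.0000
    outer loop
      vertex 2.76 14.81 0.00
      vertex 9.85 16.96 0.00
      vertex 15.94 12.76 0.00
    endloop
  endfacet
  facet normal 0.0000 0.0000 -1.0000
    outer loop
      vertex 0.02 7.94 0.00
      vertex 2.76 14.81 0.00
      vertex 15.94 12.76 0.00
    endloop
  endfacet
  facet normal 0.0000 0.0000 -1.0000
    outer loop
      vertex 3.69 1.51 0.00
      vertex 0.02 7.94 0.00
      vertex 15.94 12.76 0.00
    endloop
  endfacet
  facet normal 0.0000 0.0000 -1.0000
    outer loop
      vertex 11.00 0.37 0.00
      vertex 3.69 1.51 0.00
      vertex 15.94 12.76 0.00
    endloop
  endfacet
  facet normal 0.0000 0.0000 -1.0000
    outer loop
      vertex 16.45 5.37 0.00
      vertex 11.00 0.37 0.00
      vertex 15.94 12.76 0.00
    endloop
  endfacet
  facet normal 0.0000 0.0000 1.0000
    outer loop
      vertex 15.94 12.76 20.06
      vertex 9.85 16.96 20.06
      vertex 2.76 14.81 20.06
    endloop
  endfacet
  facet normal 0.0000 0.0000 1.0000
    outer loop
      vertex 15.94 12.76 20.06
      vertex 2.76 14.81 20.06
      vertex 0.02 7.94 20.06
    endloop
  endfacet
  facet normal 0.0000 0.0000 1.0000
    outer loop
      vertex 15.94 12.76 20.06
      vertex 0.02 7.94 20.06
      vertex 3.69 1.51 20.06
    endloop
  endfacet
  facet normal 0.0000 0.0000 1.0000
    outer loop
      vertex 15.94 12.76 20.06
      vertex 3.69 1.51 20.06
      vertex 11.00 0.37 20.06
    endloop
  endfacet
  facet normal 0.0000 0.0000 1.0000
    outer loop
      vertex 15.94 12.76 20.06
      vertex 11.00 0.37 20.06
      vertex 16.45 5.37 20.06
    endloop
  endfacet
  facet normal 0.5677 0.8232 0.0000
    outer loop
      vertex 15.94 12.76 0.00
      vertex 9.85 16.96 0.00
      vertex 9.85 16.96 20.06
    endloop
  endfacet
  facet normal 0.5677 0.8232 0.0000
    outer loop
      vertex 15.94 12.76 0.00
      vertex 9.85 16.96 20.06
      vertex 15.94 12.76 20.06
    endloop
  endfacet
  facet normal -0.2902 0.9570 0.0000
    outer loop
      vertex 9.85 16.96 0.00
      vertex 2.76 14.81 0.00
      vertex 2.76 14.81 20.06
    endloop
  endfacet
  facet normal -0.2902 0.9570 0.0000
    outer loop
      vertex 9.85 16.96 0.00
      vertex 2.76 14.81 20.06
      vertex 9.85 16.96 20.06
    endloop
  endfacet
  facet normal -0.9288 0.3705 0.0000
    outer loop
      vertex 2.76 14.81 0.00
      vertex 0.02 7.94 0.00
      vertex 0.02 7.94 20.06
    endloop
  endfacet
  facet normal -0.9288 0.3705 0.0000
    outer loop
      vertex 2.76 14.81 0.00
      vertex 0.02 7.94 20.06
      vertex 2.76 14.81 20.06
    endloop
  endfacet
  facet normal -0.8685 -0.4957 0.0000
    outer loop
      vertex 0.02 7.94 0.00
      vertex 3.69 1.51 0.00
      vertex 3.69 1.51 20.06
    endloop
  endfacet
  facet normal -0.8685 -0.4957 0.0000
    outer loop
      vertex 0.02 7.94 0.00
      vertex 3.69 1.51 20.06
      vertex 0.02 7.94 20.06
    endloop
  endfacet
  facet normal -0.1541 -0.9881 0.0000
    outer loop
      vertex 3.69 1.51 0.00
      vertex 11.00 0.37 0.00
      vertex 11.00 0.37 20.06
    endloop
  endfacet
  facet normal -0.1541 -0.9881 0.0000
    outer loop
      vertex 3.69 1.51 0.00
      vertex 11.00 0.37 20.06
      vertex 3.69 1.51 20.06
    endloop
  endfacet
  facet normal 0.6760 -0.7369 0.0000
    outer loop
      vertex 11.00 0.37 0.00
      vertex 16.45 5.37 0.00
      vertex 16.45 5.37 20.06
    endloop
  endfacet
  facet normal 0.6760 -0.7369 0.0000
    outer loop
      vertex 11.00 0.37 0.00
      vertex 16.45 5.37 20.06
      vertex 11.00 0.37 20.06
    endloop
  endfacet
  facet normal 0.9976 0.0688 0.0000
    outer loop
      vertex 16.45 5.37 0.00
      vertex 15.94 12.76 0.00
      vertex 15.94 12.76 20.06
    endloop
  endfacet
  facet normal 0.9976 0.0688 0.0000
    outer loop
      vertex 16.45 5.37 0.00
      vertex 15.94 12.76 20.06
      vertex 16.45 5.37 20.06
    endloop
  endfacet
endsolid part

The G0 Z moves step by Δz≈6.69 mm. Every layer's G1 loop is the same polygon, so the solid is a straight extrusion of it from z=0 to z≈20.1. Closing with flat bottom and top caps and triangulating gives 24 facets — a regular 7-sided prism (a cylinder approximated with 7 flat sides), circumscribed radius ≈ 8.53 mm, height ≈ 20.1 mm.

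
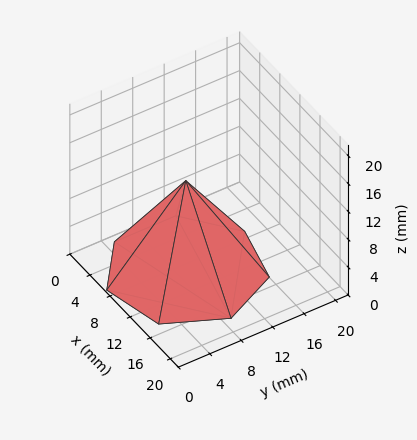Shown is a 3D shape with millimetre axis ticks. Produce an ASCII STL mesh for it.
Reading the render: the shape is a regular 7-sided pyramid, base circumscribed radius ≈ 9 mm, apex at z ≈ 13 mm (dimensions read to the nearest mm from the axis ticks). For the STL, each face is triangulated and given an outward normal.

solid part
  facet normal 0.0000 0.0000 -1.0000
    outer loop
      vertex 6.997 17.774 0.000
      vertex 14.611 16.036 0.000
      vertex 18.000 9.000 0.000
    endloop
  endfacet
  facet normal 0.0000 0.0000 -1.0000
    outer loop
      vertex 0.891 12.905 0.000
      vertex 6.997 17.774 0.000
      vertex 18.000 9.000 0.000
    endloop
  endfacet
  facet normal 0.0000 0.0000 -1.0000
    outer loop
      vertex 0.891 5.095 0.000
      vertex 0.891 12.905 0.000
      vertex 18.000 9.000 0.000
    endloop
  endfacet
  facet normal 0.0000 0.0000 -1.0000
    outer loop
      vertex 6.997 0.226 0.000
      vertex 0.891 5.095 0.000
      vertex 18.000 9.000 0.000
    endloop
  endfacet
  facet normal 0.0000 0.0000 -1.0000
    outer loop
      vertex 14.611 1.964 0.000
      vertex 6.997 0.226 0.000
      vertex 18.000 9.000 0.000
    endloop
  endfacet
  facet normal 0.7644 0.3682 0.5292
    outer loop
      vertex 18.000 9.000 0.000
      vertex 14.611 16.036 0.000
      vertex 9.000 9.000 13.000
    endloop
  endfacet
  facet normal 0.1888 0.8272 0.5292
    outer loop
      vertex 14.611 16.036 0.000
      vertex 6.997 17.774 0.000
      vertex 9.000 9.000 13.000
    endloop
  endfacet
  facet normal -0.5290 0.6634 0.5292
    outer loop
      vertex 6.997 17.774 0.000
      vertex 0.891 12.905 0.000
      vertex 9.000 9.000 13.000
    endloop
  endfacet
  facet normal -0.8485 0.0000 0.5292
    outer loop
      vertex 0.891 12.905 0.000
      vertex 0.891 5.095 0.000
      vertex 9.000 9.000 13.000
    endloop
  endfacet
  facet normal -0.5290 -0.6634 0.5292
    outer loop
      vertex 0.891 5.095 0.000
      vertex 6.997 0.226 0.000
      vertex 9.000 9.000 13.000
    endloop
  endfacet
  facet normal 0.1888 -0.8272 0.5292
    outer loop
      vertex 6.997 0.226 0.000
      vertex 14.611 1.964 0.000
      vertex 9.000 9.000 13.000
    endloop
  endfacet
  facet normal 0.7644 -0.3682 0.5292
    outer loop
      vertex 14.611 1.964 0.000
      vertex 18.000 9.000 0.000
      vertex 9.000 9.000 13.000
    endloop
  endfacet
endsolid part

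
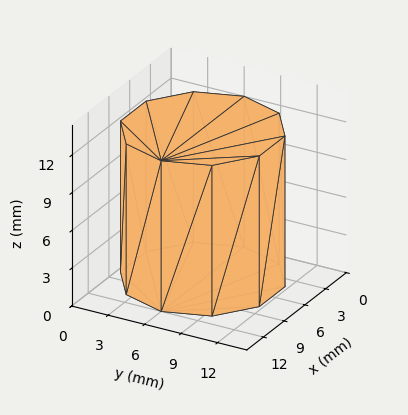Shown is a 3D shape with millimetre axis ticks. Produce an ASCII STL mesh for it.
Reading the render: the shape is a regular 10-sided prism (a cylinder approximated with 10 flat sides), circumscribed radius ≈ 6 mm, height ≈ 12 mm (dimensions read to the nearest mm from the axis ticks). For the STL, each face is triangulated and given an outward normal.

solid part
  facet normal 0.0000 0.0000 -1.0000
    outer loop
      vertex 7.854 11.706 0.000
      vertex 10.854 9.527 0.000
      vertex 12.000 6.000 0.000
    endloop
  endfacet
  facet normal 0.0000 0.0000 -1.0000
    outer loop
      vertex 4.146 11.706 0.000
      vertex 7.854 11.706 0.000
      vertex 12.000 6.000 0.000
    endloop
  endfacet
  facet normal 0.0000 0.0000 -1.0000
    outer loop
      vertex 1.146 9.527 0.000
      vertex 4.146 11.706 0.000
      vertex 12.000 6.000 0.000
    endloop
  endfacet
  facet normal 0.0000 0.0000 -1.0000
    outer loop
      vertex 0.000 6.000 0.000
      vertex 1.146 9.527 0.000
      vertex 12.000 6.000 0.000
    endloop
  endfacet
  facet normal 0.0000 0.0000 -1.0000
    outer loop
      vertex 1.146 2.473 0.000
      vertex 0.000 6.000 0.000
      vertex 12.000 6.000 0.000
    endloop
  endfacet
  facet normal 0.0000 0.0000 -1.0000
    outer loop
      vertex 4.146 0.294 0.000
      vertex 1.146 2.473 0.000
      vertex 12.000 6.000 0.000
    endloop
  endfacet
  facet normal 0.0000 0.0000 -1.0000
    outer loop
      vertex 7.854 0.294 0.000
      vertex 4.146 0.294 0.000
      vertex 12.000 6.000 0.000
    endloop
  endfacet
  facet normal 0.0000 0.0000 -1.0000
    outer loop
      vertex 10.854 2.473 0.000
      vertex 7.854 0.294 0.000
      vertex 12.000 6.000 0.000
    endloop
  endfacet
  facet normal 0.0000 0.0000 1.0000
    outer loop
      vertex 12.000 6.000 12.000
      vertex 10.854 9.527 12.000
      vertex 7.854 11.706 12.000
    endloop
  endfacet
  facet normal 0.0000 0.0000 1.0000
    outer loop
      vertex 12.000 6.000 12.000
      vertex 7.854 11.706 12.000
      vertex 4.146 11.706 12.000
    endloop
  endfacet
  facet normal 0.0000 0.0000 1.0000
    outer loop
      vertex 12.000 6.000 12.000
      vertex 4.146 11.706 12.000
      vertex 1.146 9.527 12.000
    endloop
  endfacet
  facet normal 0.0000 0.0000 1.0000
    outer loop
      vertex 12.000 6.000 12.000
      vertex 1.146 9.527 12.000
      vertex 0.000 6.000 12.000
    endloop
  endfacet
  facet normal 0.0000 0.0000 1.0000
    outer loop
      vertex 12.000 6.000 12.000
      vertex 0.000 6.000 12.000
      vertex 1.146 2.473 12.000
    endloop
  endfacet
  facet normal 0.0000 0.0000 1.0000
    outer loop
      vertex 12.000 6.000 12.000
      vertex 1.146 2.473 12.000
      vertex 4.146 0.294 12.000
    endloop
  endfacet
  facet normal 0.0000 0.0000 1.0000
    outer loop
      vertex 12.000 6.000 12.000
      vertex 4.146 0.294 12.000
      vertex 7.854 0.294 12.000
    endloop
  endfacet
  facet normal 0.0000 0.0000 1.0000
    outer loop
      vertex 12.000 6.000 12.000
      vertex 7.854 0.294 12.000
      vertex 10.854 2.473 12.000
    endloop
  endfacet
  facet normal 0.9511 0.3090 0.0000
    outer loop
      vertex 12.000 6.000 0.000
      vertex 10.854 9.527 0.000
      vertex 10.854 9.527 12.000
    endloop
  endfacet
  facet normal 0.9511 0.3090 0.0000
    outer loop
      vertex 12.000 6.000 0.000
      vertex 10.854 9.527 12.000
      vertex 12.000 6.000 12.000
    endloop
  endfacet
  facet normal 0.5877 0.8091 0.0000
    outer loop
      vertex 10.854 9.527 0.000
      vertex 7.854 11.706 0.000
      vertex 7.854 11.706 12.000
    endloop
  endfacet
  facet normal 0.5877 0.8091 0.0000
    outer loop
      vertex 10.854 9.527 0.000
      vertex 7.854 11.706 12.000
      vertex 10.854 9.527 12.000
    endloop
  endfacet
  facet normal 0.0000 1.0000 0.0000
    outer loop
      vertex 7.854 11.706 0.000
      vertex 4.146 11.706 0.000
      vertex 4.146 11.706 12.000
    endloop
  endfacet
  facet normal 0.0000 1.0000 0.0000
    outer loop
      vertex 7.854 11.706 0.000
      vertex 4.146 11.706 12.000
      vertex 7.854 11.706 12.000
    endloop
  endfacet
  facet normal -0.5877 0.8091 0.0000
    outer loop
      vertex 4.146 11.706 0.000
      vertex 1.146 9.527 0.000
      vertex 1.146 9.527 12.000
    endloop
  endfacet
  facet normal -0.5877 0.8091 0.0000
    outer loop
      vertex 4.146 11.706 0.000
      vertex 1.146 9.527 12.000
      vertex 4.146 11.706 12.000
    endloop
  endfacet
  facet normal -0.9511 0.3090 0.0000
    outer loop
      vertex 1.146 9.527 0.000
      vertex 0.000 6.000 0.000
      vertex 0.000 6.000 12.000
    endloop
  endfacet
  facet normal -0.9511 0.3090 0.0000
    outer loop
      vertex 1.146 9.527 0.000
      vertex 0.000 6.000 12.000
      vertex 1.146 9.527 12.000
    endloop
  endfacet
  facet normal -0.9511 -0.3090 0.0000
    outer loop
      vertex 0.000 6.000 0.000
      vertex 1.146 2.473 0.000
      vertex 1.146 2.473 12.000
    endloop
  endfacet
  facet normal -0.9511 -0.3090 0.0000
    outer loop
      vertex 0.000 6.000 0.000
      vertex 1.146 2.473 12.000
      vertex 0.000 6.000 12.000
    endloop
  endfacet
  facet normal -0.5877 -0.8091 0.0000
    outer loop
      vertex 1.146 2.473 0.000
      vertex 4.146 0.294 0.000
      vertex 4.146 0.294 12.000
    endloop
  endfacet
  facet normal -0.5877 -0.8091 0.0000
    outer loop
      vertex 1.146 2.473 0.000
      vertex 4.146 0.294 12.000
      vertex 1.146 2.473 12.000
    endloop
  endfacet
  facet normal 0.0000 -1.0000 0.0000
    outer loop
      vertex 4.146 0.294 0.000
      vertex 7.854 0.294 0.000
      vertex 7.854 0.294 12.000
    endloop
  endfacet
  facet normal 0.0000 -1.0000 0.0000
    outer loop
      vertex 4.146 0.294 0.000
      vertex 7.854 0.294 12.000
      vertex 4.146 0.294 12.000
    endloop
  endfacet
  facet normal 0.5877 -0.8091 0.0000
    outer loop
      vertex 7.854 0.294 0.000
      vertex 10.854 2.473 0.000
      vertex 10.854 2.473 12.000
    endloop
  endfacet
  facet normal 0.5877 -0.8091 0.0000
    outer loop
      vertex 7.854 0.294 0.000
      vertex 10.854 2.473 12.000
      vertex 7.854 0.294 12.000
    endloop
  endfacet
  facet normal 0.9511 -0.3090 0.0000
    outer loop
      vertex 10.854 2.473 0.000
      vertex 12.000 6.000 0.000
      vertex 12.000 6.000 12.000
    endloop
  endfacet
  facet normal 0.9511 -0.3090 0.0000
    outer loop
      vertex 10.854 2.473 0.000
      vertex 12.000 6.000 12.000
      vertex 10.854 2.473 12.000
    endloop
  endfacet
endsolid part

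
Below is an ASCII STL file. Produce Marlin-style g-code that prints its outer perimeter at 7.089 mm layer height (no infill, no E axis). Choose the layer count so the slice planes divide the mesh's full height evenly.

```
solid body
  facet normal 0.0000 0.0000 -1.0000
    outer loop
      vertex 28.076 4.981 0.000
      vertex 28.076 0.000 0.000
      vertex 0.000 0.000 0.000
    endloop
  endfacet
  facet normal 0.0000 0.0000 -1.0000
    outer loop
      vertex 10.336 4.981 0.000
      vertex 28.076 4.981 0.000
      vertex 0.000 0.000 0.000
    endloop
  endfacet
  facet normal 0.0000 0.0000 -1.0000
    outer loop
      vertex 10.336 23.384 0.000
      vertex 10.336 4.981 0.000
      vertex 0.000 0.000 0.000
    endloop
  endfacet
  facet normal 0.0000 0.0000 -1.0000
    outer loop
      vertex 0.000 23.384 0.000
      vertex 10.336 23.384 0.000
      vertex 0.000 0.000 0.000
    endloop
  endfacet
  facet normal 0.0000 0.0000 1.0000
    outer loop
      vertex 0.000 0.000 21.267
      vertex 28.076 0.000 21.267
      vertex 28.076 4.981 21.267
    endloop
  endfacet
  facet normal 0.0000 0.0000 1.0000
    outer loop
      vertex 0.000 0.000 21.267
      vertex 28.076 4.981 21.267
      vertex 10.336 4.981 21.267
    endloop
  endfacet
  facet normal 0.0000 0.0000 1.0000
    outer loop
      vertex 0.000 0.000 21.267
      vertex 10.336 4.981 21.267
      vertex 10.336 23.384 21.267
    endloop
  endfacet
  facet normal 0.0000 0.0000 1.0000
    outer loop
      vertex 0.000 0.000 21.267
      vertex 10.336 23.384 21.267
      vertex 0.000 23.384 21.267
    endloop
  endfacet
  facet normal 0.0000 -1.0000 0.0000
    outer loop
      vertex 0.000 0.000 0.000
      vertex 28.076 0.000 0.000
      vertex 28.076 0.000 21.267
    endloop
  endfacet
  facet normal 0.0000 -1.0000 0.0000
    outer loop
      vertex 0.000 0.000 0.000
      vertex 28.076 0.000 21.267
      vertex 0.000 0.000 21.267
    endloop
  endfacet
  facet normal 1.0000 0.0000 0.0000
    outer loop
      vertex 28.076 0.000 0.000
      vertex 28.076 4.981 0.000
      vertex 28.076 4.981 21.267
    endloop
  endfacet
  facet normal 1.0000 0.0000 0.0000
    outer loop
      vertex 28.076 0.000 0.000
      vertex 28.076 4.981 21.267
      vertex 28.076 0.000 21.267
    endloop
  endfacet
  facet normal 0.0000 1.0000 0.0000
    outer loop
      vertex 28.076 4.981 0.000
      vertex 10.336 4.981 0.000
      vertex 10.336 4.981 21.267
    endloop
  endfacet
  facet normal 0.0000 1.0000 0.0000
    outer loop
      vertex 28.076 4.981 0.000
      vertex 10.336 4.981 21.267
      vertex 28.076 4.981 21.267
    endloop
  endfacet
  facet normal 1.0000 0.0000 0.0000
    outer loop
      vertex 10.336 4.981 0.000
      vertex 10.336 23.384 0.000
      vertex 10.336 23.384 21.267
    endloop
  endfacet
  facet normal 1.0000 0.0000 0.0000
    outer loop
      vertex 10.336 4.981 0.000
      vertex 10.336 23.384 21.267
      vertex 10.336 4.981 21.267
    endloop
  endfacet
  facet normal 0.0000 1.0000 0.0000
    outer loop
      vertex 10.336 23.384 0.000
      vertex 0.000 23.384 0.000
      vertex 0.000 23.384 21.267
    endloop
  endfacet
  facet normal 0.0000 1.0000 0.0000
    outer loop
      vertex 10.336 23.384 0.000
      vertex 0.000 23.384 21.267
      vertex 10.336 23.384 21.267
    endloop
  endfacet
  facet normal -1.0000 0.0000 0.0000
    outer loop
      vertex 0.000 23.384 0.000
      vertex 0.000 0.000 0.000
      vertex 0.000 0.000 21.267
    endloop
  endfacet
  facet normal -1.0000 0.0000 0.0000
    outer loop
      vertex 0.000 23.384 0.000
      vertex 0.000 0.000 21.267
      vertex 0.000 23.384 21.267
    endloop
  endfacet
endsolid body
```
; perimeter-only toolpath
G21 ; units = mm
G90 ; absolute positioning
G28 ; home
; layer 1
G0 Z7.089
G0 X0.000 Y0.000
G1 X28.076 Y0.000
G1 X28.076 Y4.981
G1 X10.336 Y4.981
G1 X10.336 Y23.384
G1 X0.000 Y23.384
G1 X0.000 Y0.000
; layer 2
G0 Z14.178
G0 X0.000 Y0.000
G1 X28.076 Y0.000
G1 X28.076 Y4.981
G1 X10.336 Y4.981
G1 X10.336 Y23.384
G1 X0.000 Y23.384
G1 X0.000 Y0.000
; layer 3
G0 Z21.267
G0 X0.000 Y0.000
G1 X28.076 Y0.000
G1 X28.076 Y4.981
G1 X10.336 Y4.981
G1 X10.336 Y23.384
G1 X0.000 Y23.384
G1 X0.000 Y0.000
M2 ; end

The solid is an L-shaped prism: outer 28.1 × 23.4 mm, arm thicknesses ≈ 4.98 mm (horizontal) and 10.3 mm (vertical), extruded 21.3 mm in z. Slicing at Δz = 7.089 mm — 3 equal slices spanning the solid's height, so layer i sits at z = i·h/3 — gives 3 non-empty perimeters. Each is a 6-segment closed polygon; G0 lifts to the layer z and rapids to the start vertex, then G1 traces the edges.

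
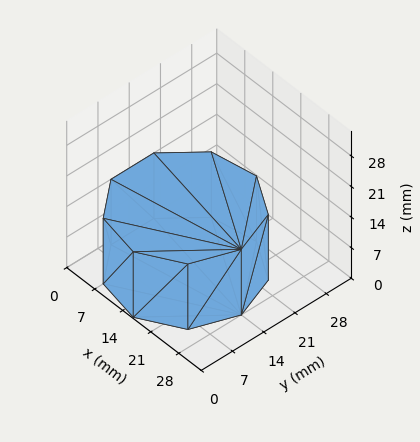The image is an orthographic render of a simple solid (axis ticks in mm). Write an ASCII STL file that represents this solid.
Reading the render: the shape is a regular 9-sided prism (a cylinder approximated with 9 flat sides), circumscribed radius ≈ 14 mm, height ≈ 15 mm (dimensions read to the nearest mm from the axis ticks). For the STL, each face is triangulated and given an outward normal.

solid part
  facet normal 0.0000 0.0000 -1.0000
    outer loop
      vertex 16.4 27.8 0.0
      vertex 24.7 23.0 0.0
      vertex 28.0 14.0 0.0
    endloop
  endfacet
  facet normal 0.0000 0.0000 -1.0000
    outer loop
      vertex 7.0 26.1 0.0
      vertex 16.4 27.8 0.0
      vertex 28.0 14.0 0.0
    endloop
  endfacet
  facet normal 0.0000 0.0000 -1.0000
    outer loop
      vertex 0.8 18.8 0.0
      vertex 7.0 26.1 0.0
      vertex 28.0 14.0 0.0
    endloop
  endfacet
  facet normal 0.0000 0.0000 -1.0000
    outer loop
      vertex 0.8 9.2 0.0
      vertex 0.8 18.8 0.0
      vertex 28.0 14.0 0.0
    endloop
  endfacet
  facet normal 0.0000 0.0000 -1.0000
    outer loop
      vertex 7.0 1.9 0.0
      vertex 0.8 9.2 0.0
      vertex 28.0 14.0 0.0
    endloop
  endfacet
  facet normal 0.0000 0.0000 -1.0000
    outer loop
      vertex 16.4 0.2 0.0
      vertex 7.0 1.9 0.0
      vertex 28.0 14.0 0.0
    endloop
  endfacet
  facet normal 0.0000 0.0000 -1.0000
    outer loop
      vertex 24.7 5.0 0.0
      vertex 16.4 0.2 0.0
      vertex 28.0 14.0 0.0
    endloop
  endfacet
  facet normal 0.0000 0.0000 1.0000
    outer loop
      vertex 28.0 14.0 15.0
      vertex 24.7 23.0 15.0
      vertex 16.4 27.8 15.0
    endloop
  endfacet
  facet normal 0.0000 0.0000 1.0000
    outer loop
      vertex 28.0 14.0 15.0
      vertex 16.4 27.8 15.0
      vertex 7.0 26.1 15.0
    endloop
  endfacet
  facet normal 0.0000 0.0000 1.0000
    outer loop
      vertex 28.0 14.0 15.0
      vertex 7.0 26.1 15.0
      vertex 0.8 18.8 15.0
    endloop
  endfacet
  facet normal 0.0000 0.0000 1.0000
    outer loop
      vertex 28.0 14.0 15.0
      vertex 0.8 18.8 15.0
      vertex 0.8 9.2 15.0
    endloop
  endfacet
  facet normal 0.0000 0.0000 1.0000
    outer loop
      vertex 28.0 14.0 15.0
      vertex 0.8 9.2 15.0
      vertex 7.0 1.9 15.0
    endloop
  endfacet
  facet normal 0.0000 0.0000 1.0000
    outer loop
      vertex 28.0 14.0 15.0
      vertex 7.0 1.9 15.0
      vertex 16.4 0.2 15.0
    endloop
  endfacet
  facet normal 0.0000 0.0000 1.0000
    outer loop
      vertex 28.0 14.0 15.0
      vertex 16.4 0.2 15.0
      vertex 24.7 5.0 15.0
    endloop
  endfacet
  facet normal 0.9389 0.3443 0.0000
    outer loop
      vertex 28.0 14.0 0.0
      vertex 24.7 23.0 0.0
      vertex 24.7 23.0 15.0
    endloop
  endfacet
  facet normal 0.9389 0.3443 0.0000
    outer loop
      vertex 28.0 14.0 0.0
      vertex 24.7 23.0 15.0
      vertex 28.0 14.0 15.0
    endloop
  endfacet
  facet normal 0.5006 0.8657 0.0000
    outer loop
      vertex 24.7 23.0 0.0
      vertex 16.4 27.8 0.0
      vertex 16.4 27.8 15.0
    endloop
  endfacet
  facet normal 0.5006 0.8657 0.0000
    outer loop
      vertex 24.7 23.0 0.0
      vertex 16.4 27.8 15.0
      vertex 24.7 23.0 15.0
    endloop
  endfacet
  facet normal -0.1780 0.9840 0.0000
    outer loop
      vertex 16.4 27.8 0.0
      vertex 7.0 26.1 0.0
      vertex 7.0 26.1 15.0
    endloop
  endfacet
  facet normal -0.1780 0.9840 0.0000
    outer loop
      vertex 16.4 27.8 0.0
      vertex 7.0 26.1 15.0
      vertex 16.4 27.8 15.0
    endloop
  endfacet
  facet normal -0.7622 0.6473 0.0000
    outer loop
      vertex 7.0 26.1 0.0
      vertex 0.8 18.8 0.0
      vertex 0.8 18.8 15.0
    endloop
  endfacet
  facet normal -0.7622 0.6473 0.0000
    outer loop
      vertex 7.0 26.1 0.0
      vertex 0.8 18.8 15.0
      vertex 7.0 26.1 15.0
    endloop
  endfacet
  facet normal -1.0000 0.0000 0.0000
    outer loop
      vertex 0.8 18.8 0.0
      vertex 0.8 9.2 0.0
      vertex 0.8 9.2 15.0
    endloop
  endfacet
  facet normal -1.0000 0.0000 0.0000
    outer loop
      vertex 0.8 18.8 0.0
      vertex 0.8 9.2 15.0
      vertex 0.8 18.8 15.0
    endloop
  endfacet
  facet normal -0.7622 -0.6473 0.0000
    outer loop
      vertex 0.8 9.2 0.0
      vertex 7.0 1.9 0.0
      vertex 7.0 1.9 15.0
    endloop
  endfacet
  facet normal -0.7622 -0.6473 0.0000
    outer loop
      vertex 0.8 9.2 0.0
      vertex 7.0 1.9 15.0
      vertex 0.8 9.2 15.0
    endloop
  endfacet
  facet normal -0.1780 -0.9840 0.0000
    outer loop
      vertex 7.0 1.9 0.0
      vertex 16.4 0.2 0.0
      vertex 16.4 0.2 15.0
    endloop
  endfacet
  facet normal -0.1780 -0.9840 0.0000
    outer loop
      vertex 7.0 1.9 0.0
      vertex 16.4 0.2 15.0
      vertex 7.0 1.9 15.0
    endloop
  endfacet
  facet normal 0.5006 -0.8657 0.0000
    outer loop
      vertex 16.4 0.2 0.0
      vertex 24.7 5.0 0.0
      vertex 24.7 5.0 15.0
    endloop
  endfacet
  facet normal 0.5006 -0.8657 0.0000
    outer loop
      vertex 16.4 0.2 0.0
      vertex 24.7 5.0 15.0
      vertex 16.4 0.2 15.0
    endloop
  endfacet
  facet normal 0.9389 -0.3443 0.0000
    outer loop
      vertex 24.7 5.0 0.0
      vertex 28.0 14.0 0.0
      vertex 28.0 14.0 15.0
    endloop
  endfacet
  facet normal 0.9389 -0.3443 0.0000
    outer loop
      vertex 24.7 5.0 0.0
      vertex 28.0 14.0 15.0
      vertex 24.7 5.0 15.0
    endloop
  endfacet
endsolid part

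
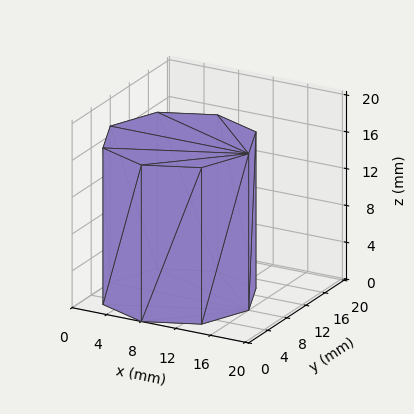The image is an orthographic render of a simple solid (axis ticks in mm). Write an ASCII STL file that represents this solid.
Reading the render: the shape is a regular 8-sided prism (a cylinder approximated with 8 flat sides), circumscribed radius ≈ 8 mm, height ≈ 17 mm (dimensions read to the nearest mm from the axis ticks). For the STL, each face is triangulated and given an outward normal.

solid part
  facet normal 0.0000 0.0000 -1.0000
    outer loop
      vertex 8.0 16.0 0.0
      vertex 13.7 13.7 0.0
      vertex 16.0 8.0 0.0
    endloop
  endfacet
  facet normal 0.0000 0.0000 -1.0000
    outer loop
      vertex 2.3 13.7 0.0
      vertex 8.0 16.0 0.0
      vertex 16.0 8.0 0.0
    endloop
  endfacet
  facet normal 0.0000 0.0000 -1.0000
    outer loop
      vertex 0.0 8.0 0.0
      vertex 2.3 13.7 0.0
      vertex 16.0 8.0 0.0
    endloop
  endfacet
  facet normal 0.0000 0.0000 -1.0000
    outer loop
      vertex 2.3 2.3 0.0
      vertex 0.0 8.0 0.0
      vertex 16.0 8.0 0.0
    endloop
  endfacet
  facet normal 0.0000 0.0000 -1.0000
    outer loop
      vertex 8.0 0.0 0.0
      vertex 2.3 2.3 0.0
      vertex 16.0 8.0 0.0
    endloop
  endfacet
  facet normal 0.0000 0.0000 -1.0000
    outer loop
      vertex 13.7 2.3 0.0
      vertex 8.0 0.0 0.0
      vertex 16.0 8.0 0.0
    endloop
  endfacet
  facet normal 0.0000 0.0000 1.0000
    outer loop
      vertex 16.0 8.0 17.0
      vertex 13.7 13.7 17.0
      vertex 8.0 16.0 17.0
    endloop
  endfacet
  facet normal 0.0000 0.0000 1.0000
    outer loop
      vertex 16.0 8.0 17.0
      vertex 8.0 16.0 17.0
      vertex 2.3 13.7 17.0
    endloop
  endfacet
  facet normal 0.0000 0.0000 1.0000
    outer loop
      vertex 16.0 8.0 17.0
      vertex 2.3 13.7 17.0
      vertex 0.0 8.0 17.0
    endloop
  endfacet
  facet normal 0.0000 0.0000 1.0000
    outer loop
      vertex 16.0 8.0 17.0
      vertex 0.0 8.0 17.0
      vertex 2.3 2.3 17.0
    endloop
  endfacet
  facet normal 0.0000 0.0000 1.0000
    outer loop
      vertex 16.0 8.0 17.0
      vertex 2.3 2.3 17.0
      vertex 8.0 0.0 17.0
    endloop
  endfacet
  facet normal 0.0000 0.0000 1.0000
    outer loop
      vertex 16.0 8.0 17.0
      vertex 8.0 0.0 17.0
      vertex 13.7 2.3 17.0
    endloop
  endfacet
  facet normal 0.9274 0.3742 0.0000
    outer loop
      vertex 16.0 8.0 0.0
      vertex 13.7 13.7 0.0
      vertex 13.7 13.7 17.0
    endloop
  endfacet
  facet normal 0.9274 0.3742 0.0000
    outer loop
      vertex 16.0 8.0 0.0
      vertex 13.7 13.7 17.0
      vertex 16.0 8.0 17.0
    endloop
  endfacet
  facet normal 0.3742 0.9274 0.0000
    outer loop
      vertex 13.7 13.7 0.0
      vertex 8.0 16.0 0.0
      vertex 8.0 16.0 17.0
    endloop
  endfacet
  facet normal 0.3742 0.9274 0.0000
    outer loop
      vertex 13.7 13.7 0.0
      vertex 8.0 16.0 17.0
      vertex 13.7 13.7 17.0
    endloop
  endfacet
  facet normal -0.3742 0.9274 0.0000
    outer loop
      vertex 8.0 16.0 0.0
      vertex 2.3 13.7 0.0
      vertex 2.3 13.7 17.0
    endloop
  endfacet
  facet normal -0.3742 0.9274 0.0000
    outer loop
      vertex 8.0 16.0 0.0
      vertex 2.3 13.7 17.0
      vertex 8.0 16.0 17.0
    endloop
  endfacet
  facet normal -0.9274 0.3742 0.0000
    outer loop
      vertex 2.3 13.7 0.0
      vertex 0.0 8.0 0.0
      vertex 0.0 8.0 17.0
    endloop
  endfacet
  facet normal -0.9274 0.3742 0.0000
    outer loop
      vertex 2.3 13.7 0.0
      vertex 0.0 8.0 17.0
      vertex 2.3 13.7 17.0
    endloop
  endfacet
  facet normal -0.9274 -0.3742 0.0000
    outer loop
      vertex 0.0 8.0 0.0
      vertex 2.3 2.3 0.0
      vertex 2.3 2.3 17.0
    endloop
  endfacet
  facet normal -0.9274 -0.3742 0.0000
    outer loop
      vertex 0.0 8.0 0.0
      vertex 2.3 2.3 17.0
      vertex 0.0 8.0 17.0
    endloop
  endfacet
  facet normal -0.3742 -0.9274 0.0000
    outer loop
      vertex 2.3 2.3 0.0
      vertex 8.0 0.0 0.0
      vertex 8.0 0.0 17.0
    endloop
  endfacet
  facet normal -0.3742 -0.9274 0.0000
    outer loop
      vertex 2.3 2.3 0.0
      vertex 8.0 0.0 17.0
      vertex 2.3 2.3 17.0
    endloop
  endfacet
  facet normal 0.3742 -0.9274 0.0000
    outer loop
      vertex 8.0 0.0 0.0
      vertex 13.7 2.3 0.0
      vertex 13.7 2.3 17.0
    endloop
  endfacet
  facet normal 0.3742 -0.9274 0.0000
    outer loop
      vertex 8.0 0.0 0.0
      vertex 13.7 2.3 17.0
      vertex 8.0 0.0 17.0
    endloop
  endfacet
  facet normal 0.9274 -0.3742 0.0000
    outer loop
      vertex 13.7 2.3 0.0
      vertex 16.0 8.0 0.0
      vertex 16.0 8.0 17.0
    endloop
  endfacet
  facet normal 0.9274 -0.3742 0.0000
    outer loop
      vertex 13.7 2.3 0.0
      vertex 16.0 8.0 17.0
      vertex 13.7 2.3 17.0
    endloop
  endfacet
endsolid part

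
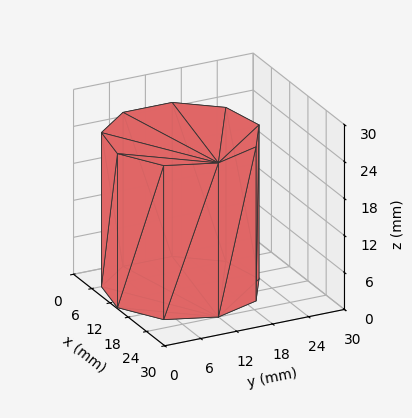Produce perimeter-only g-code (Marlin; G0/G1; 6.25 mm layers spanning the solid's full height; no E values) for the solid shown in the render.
Reading the render: the shape is a regular 9-sided prism (a cylinder approximated with 9 flat sides), circumscribed radius ≈ 12 mm, height ≈ 25 mm (dimensions read to the nearest mm from the axis ticks). For the g-code, the solid's height is divided into equal slices at the stated Δz and each level perimeter traced with G1 moves after a G0 lift.

; perimeter-only toolpath
G21 ; units = mm
G90 ; absolute positioning
G28 ; home
; layer 1
G0 Z6.25
G0 X24.00 Y12.00
G1 X21.19 Y19.71
G1 X14.08 Y23.82
G1 X6.00 Y22.39
G1 X0.72 Y16.10
G1 X0.72 Y7.90
G1 X6.00 Y1.61
G1 X14.08 Y0.18
G1 X21.19 Y4.29
G1 X24.00 Y12.00
; layer 2
G0 Z12.50
G0 X24.00 Y12.00
G1 X21.19 Y19.71
G1 X14.08 Y23.82
G1 X6.00 Y22.39
G1 X0.72 Y16.10
G1 X0.72 Y7.90
G1 X6.00 Y1.61
G1 X14.08 Y0.18
G1 X21.19 Y4.29
G1 X24.00 Y12.00
; layer 3
G0 Z18.75
G0 X24.00 Y12.00
G1 X21.19 Y19.71
G1 X14.08 Y23.82
G1 X6.00 Y22.39
G1 X0.72 Y16.10
G1 X0.72 Y7.90
G1 X6.00 Y1.61
G1 X14.08 Y0.18
G1 X21.19 Y4.29
G1 X24.00 Y12.00
; layer 4
G0 Z25.00
G0 X24.00 Y12.00
G1 X21.19 Y19.71
G1 X14.08 Y23.82
G1 X6.00 Y22.39
G1 X0.72 Y16.10
G1 X0.72 Y7.90
G1 X6.00 Y1.61
G1 X14.08 Y0.18
G1 X21.19 Y4.29
G1 X24.00 Y12.00
M2 ; end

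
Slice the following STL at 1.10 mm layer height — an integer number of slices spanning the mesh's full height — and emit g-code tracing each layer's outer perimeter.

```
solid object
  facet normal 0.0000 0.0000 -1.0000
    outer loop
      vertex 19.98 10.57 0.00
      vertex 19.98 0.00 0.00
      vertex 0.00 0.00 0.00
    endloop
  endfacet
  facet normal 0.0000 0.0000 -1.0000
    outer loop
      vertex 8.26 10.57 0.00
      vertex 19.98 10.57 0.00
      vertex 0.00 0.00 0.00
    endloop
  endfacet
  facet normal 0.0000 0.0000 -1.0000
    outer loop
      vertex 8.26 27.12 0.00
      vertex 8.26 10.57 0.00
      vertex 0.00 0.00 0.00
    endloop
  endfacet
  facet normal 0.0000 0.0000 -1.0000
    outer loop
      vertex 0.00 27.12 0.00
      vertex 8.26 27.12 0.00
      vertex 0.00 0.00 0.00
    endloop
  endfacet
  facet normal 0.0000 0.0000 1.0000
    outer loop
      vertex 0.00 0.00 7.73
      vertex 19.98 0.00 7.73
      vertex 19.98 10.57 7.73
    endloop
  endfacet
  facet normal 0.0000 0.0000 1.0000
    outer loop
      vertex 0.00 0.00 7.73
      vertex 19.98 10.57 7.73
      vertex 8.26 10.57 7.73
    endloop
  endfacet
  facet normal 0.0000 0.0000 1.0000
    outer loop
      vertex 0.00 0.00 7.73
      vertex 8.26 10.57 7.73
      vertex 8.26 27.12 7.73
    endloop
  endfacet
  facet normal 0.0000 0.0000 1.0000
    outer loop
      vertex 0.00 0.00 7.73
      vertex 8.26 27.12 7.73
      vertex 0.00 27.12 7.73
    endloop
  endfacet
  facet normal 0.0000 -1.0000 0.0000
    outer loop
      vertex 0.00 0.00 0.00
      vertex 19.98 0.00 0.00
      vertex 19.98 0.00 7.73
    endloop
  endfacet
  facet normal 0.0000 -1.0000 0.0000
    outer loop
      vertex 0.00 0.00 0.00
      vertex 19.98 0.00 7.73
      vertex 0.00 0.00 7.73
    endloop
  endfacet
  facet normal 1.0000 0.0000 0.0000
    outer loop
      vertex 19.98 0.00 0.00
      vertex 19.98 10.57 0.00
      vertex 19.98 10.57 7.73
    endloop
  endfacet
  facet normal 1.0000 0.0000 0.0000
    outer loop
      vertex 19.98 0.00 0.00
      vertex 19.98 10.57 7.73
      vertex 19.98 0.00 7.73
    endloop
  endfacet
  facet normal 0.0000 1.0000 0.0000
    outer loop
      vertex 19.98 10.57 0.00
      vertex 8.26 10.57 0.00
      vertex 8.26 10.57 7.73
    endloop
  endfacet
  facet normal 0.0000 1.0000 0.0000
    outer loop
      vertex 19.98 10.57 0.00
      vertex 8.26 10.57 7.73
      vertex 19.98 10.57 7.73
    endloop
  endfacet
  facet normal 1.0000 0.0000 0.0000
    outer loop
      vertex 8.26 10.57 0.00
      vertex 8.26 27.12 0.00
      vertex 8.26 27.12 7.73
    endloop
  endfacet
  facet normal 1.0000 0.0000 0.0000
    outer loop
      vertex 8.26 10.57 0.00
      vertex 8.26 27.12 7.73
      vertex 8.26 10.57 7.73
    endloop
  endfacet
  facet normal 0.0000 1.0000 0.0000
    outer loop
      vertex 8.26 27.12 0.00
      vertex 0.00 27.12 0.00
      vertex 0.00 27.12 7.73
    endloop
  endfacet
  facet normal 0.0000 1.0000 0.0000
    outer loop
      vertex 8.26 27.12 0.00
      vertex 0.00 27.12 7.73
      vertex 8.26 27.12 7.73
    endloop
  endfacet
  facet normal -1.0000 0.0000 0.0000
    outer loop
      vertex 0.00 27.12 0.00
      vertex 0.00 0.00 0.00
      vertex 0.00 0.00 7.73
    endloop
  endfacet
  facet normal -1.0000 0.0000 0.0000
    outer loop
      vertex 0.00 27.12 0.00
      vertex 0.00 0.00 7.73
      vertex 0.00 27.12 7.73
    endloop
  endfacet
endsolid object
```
; perimeter-only toolpath
G21 ; units = mm
G90 ; absolute positioning
G28 ; home
; layer 1
G0 Z1.10
G0 X0.00 Y0.00
G1 X19.98 Y0.00
G1 X19.98 Y10.57
G1 X8.26 Y10.57
G1 X8.26 Y27.12
G1 X0.00 Y27.12
G1 X0.00 Y0.00
; layer 2
G0 Z2.21
G0 X0.00 Y0.00
G1 X19.98 Y0.00
G1 X19.98 Y10.57
G1 X8.26 Y10.57
G1 X8.26 Y27.12
G1 X0.00 Y27.12
G1 X0.00 Y0.00
; layer 3
G0 Z3.31
G0 X0.00 Y0.00
G1 X19.98 Y0.00
G1 X19.98 Y10.57
G1 X8.26 Y10.57
G1 X8.26 Y27.12
G1 X0.00 Y27.12
G1 X0.00 Y0.00
; layer 4
G0 Z4.42
G0 X0.00 Y0.00
G1 X19.98 Y0.00
G1 X19.98 Y10.57
G1 X8.26 Y10.57
G1 X8.26 Y27.12
G1 X0.00 Y27.12
G1 X0.00 Y0.00
; layer 5
G0 Z5.52
G0 X0.00 Y0.00
G1 X19.98 Y0.00
G1 X19.98 Y10.57
G1 X8.26 Y10.57
G1 X8.26 Y27.12
G1 X0.00 Y27.12
G1 X0.00 Y0.00
; layer 6
G0 Z6.63
G0 X0.00 Y0.00
G1 X19.98 Y0.00
G1 X19.98 Y10.57
G1 X8.26 Y10.57
G1 X8.26 Y27.12
G1 X0.00 Y27.12
G1 X0.00 Y0.00
; layer 7
G0 Z7.73
G0 X0.00 Y0.00
G1 X19.98 Y0.00
G1 X19.98 Y10.57
G1 X8.26 Y10.57
G1 X8.26 Y27.12
G1 X0.00 Y27.12
G1 X0.00 Y0.00
M2 ; end

The solid is an L-shaped prism: outer 20 × 27.1 mm, arm thicknesses ≈ 10.6 mm (horizontal) and 8.26 mm (vertical), extruded 7.73 mm in z. Slicing at Δz = 1.10 mm — 7 equal slices spanning the solid's height, so layer i sits at z = i·h/7 — gives 7 non-empty perimeters. Each is a 6-segment closed polygon; G0 lifts to the layer z and rapids to the start vertex, then G1 traces the edges.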